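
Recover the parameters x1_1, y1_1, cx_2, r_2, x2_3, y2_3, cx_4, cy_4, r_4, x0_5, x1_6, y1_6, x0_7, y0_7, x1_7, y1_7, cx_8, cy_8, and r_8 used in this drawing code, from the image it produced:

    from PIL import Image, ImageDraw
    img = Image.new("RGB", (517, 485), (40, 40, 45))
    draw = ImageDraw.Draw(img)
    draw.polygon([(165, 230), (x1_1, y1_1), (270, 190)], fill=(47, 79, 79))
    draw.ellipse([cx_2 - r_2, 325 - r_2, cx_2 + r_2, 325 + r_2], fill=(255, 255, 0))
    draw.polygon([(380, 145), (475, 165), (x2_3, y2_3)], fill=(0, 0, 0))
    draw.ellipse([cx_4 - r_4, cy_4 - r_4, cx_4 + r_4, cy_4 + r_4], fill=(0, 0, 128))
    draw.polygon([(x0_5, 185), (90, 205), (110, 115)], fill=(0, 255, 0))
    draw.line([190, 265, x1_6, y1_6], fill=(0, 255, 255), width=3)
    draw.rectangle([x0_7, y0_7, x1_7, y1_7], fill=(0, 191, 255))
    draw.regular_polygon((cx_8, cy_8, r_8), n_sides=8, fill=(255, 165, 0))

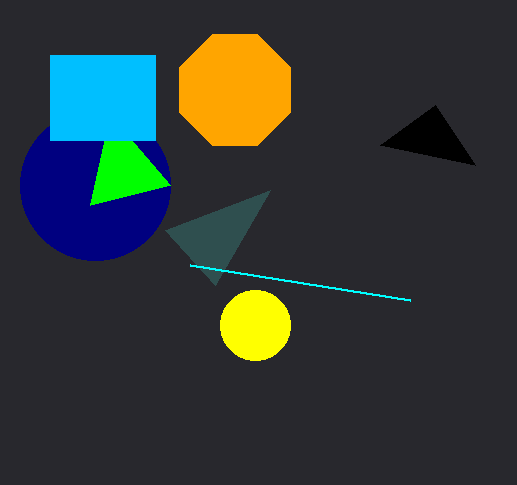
x1_1 = 215, y1_1 = 285, cx_2 = 255, r_2 = 35, x2_3 = 435, y2_3 = 105, cx_4 = 95, cy_4 = 185, r_4 = 75, x0_5 = 170, x1_6 = 410, y1_6 = 300, x0_7 = 50, y0_7 = 55, x1_7 = 155, y1_7 = 140, cx_8 = 235, cy_8 = 90, r_8 = 60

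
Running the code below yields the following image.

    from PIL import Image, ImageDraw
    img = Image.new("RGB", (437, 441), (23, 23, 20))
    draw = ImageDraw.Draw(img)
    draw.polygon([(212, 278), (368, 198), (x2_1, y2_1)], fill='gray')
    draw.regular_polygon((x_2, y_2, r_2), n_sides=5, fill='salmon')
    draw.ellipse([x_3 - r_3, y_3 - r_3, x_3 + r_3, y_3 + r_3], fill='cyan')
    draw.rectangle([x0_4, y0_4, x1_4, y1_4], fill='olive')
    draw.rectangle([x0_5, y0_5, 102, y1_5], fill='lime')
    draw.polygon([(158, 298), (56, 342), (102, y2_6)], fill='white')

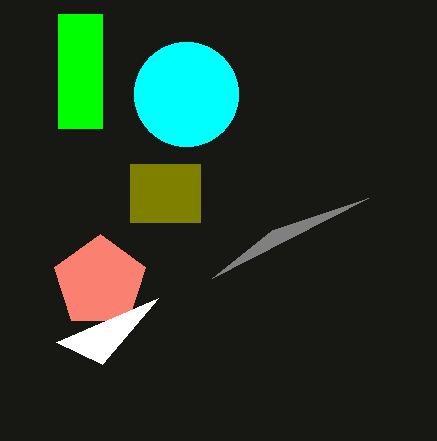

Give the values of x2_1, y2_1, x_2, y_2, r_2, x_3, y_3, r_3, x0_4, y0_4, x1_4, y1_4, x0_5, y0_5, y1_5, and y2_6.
x2_1 = 272; y2_1 = 230; x_2 = 100; y_2 = 282; r_2 = 48; x_3 = 186; y_3 = 94; r_3 = 52; x0_4 = 130; y0_4 = 164; x1_4 = 200; y1_4 = 222; x0_5 = 58; y0_5 = 14; y1_5 = 128; y2_6 = 364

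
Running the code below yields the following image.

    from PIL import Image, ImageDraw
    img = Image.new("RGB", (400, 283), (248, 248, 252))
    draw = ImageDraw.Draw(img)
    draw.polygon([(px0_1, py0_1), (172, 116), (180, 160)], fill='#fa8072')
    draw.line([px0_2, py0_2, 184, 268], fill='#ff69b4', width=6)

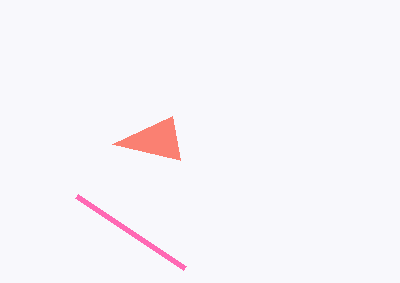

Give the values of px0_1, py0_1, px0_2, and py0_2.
px0_1 = 112; py0_1 = 144; px0_2 = 76; py0_2 = 196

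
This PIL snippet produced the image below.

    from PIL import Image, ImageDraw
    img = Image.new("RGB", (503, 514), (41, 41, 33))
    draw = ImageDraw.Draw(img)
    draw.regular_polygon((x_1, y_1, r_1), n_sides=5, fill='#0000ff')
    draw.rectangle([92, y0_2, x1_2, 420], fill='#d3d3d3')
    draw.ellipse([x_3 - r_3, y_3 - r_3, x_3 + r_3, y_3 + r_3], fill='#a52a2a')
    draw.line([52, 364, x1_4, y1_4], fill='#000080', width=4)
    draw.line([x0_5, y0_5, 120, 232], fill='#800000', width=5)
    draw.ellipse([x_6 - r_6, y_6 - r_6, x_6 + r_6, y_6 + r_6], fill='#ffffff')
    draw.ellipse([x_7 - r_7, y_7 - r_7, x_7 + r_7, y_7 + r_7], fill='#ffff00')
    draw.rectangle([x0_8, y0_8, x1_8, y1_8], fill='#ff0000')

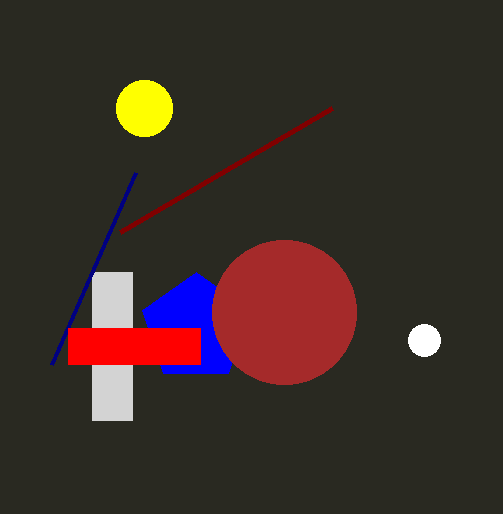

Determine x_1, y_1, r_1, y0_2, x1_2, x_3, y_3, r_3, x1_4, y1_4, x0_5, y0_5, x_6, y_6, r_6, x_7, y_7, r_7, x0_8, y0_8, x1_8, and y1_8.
x_1 = 196, y_1 = 328, r_1 = 56, y0_2 = 272, x1_2 = 132, x_3 = 284, y_3 = 312, r_3 = 72, x1_4 = 136, y1_4 = 172, x0_5 = 332, y0_5 = 108, x_6 = 424, y_6 = 340, r_6 = 16, x_7 = 144, y_7 = 108, r_7 = 28, x0_8 = 68, y0_8 = 328, x1_8 = 200, y1_8 = 364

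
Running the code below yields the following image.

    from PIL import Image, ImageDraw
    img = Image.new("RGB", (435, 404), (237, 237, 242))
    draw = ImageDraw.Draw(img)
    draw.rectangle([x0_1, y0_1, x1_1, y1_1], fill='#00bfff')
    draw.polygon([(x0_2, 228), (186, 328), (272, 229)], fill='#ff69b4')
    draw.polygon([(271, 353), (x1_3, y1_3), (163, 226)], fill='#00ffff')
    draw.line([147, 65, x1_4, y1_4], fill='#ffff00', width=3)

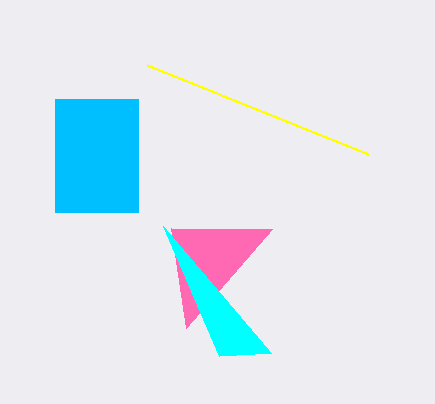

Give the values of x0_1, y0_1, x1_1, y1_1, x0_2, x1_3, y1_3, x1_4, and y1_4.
x0_1 = 55
y0_1 = 99
x1_1 = 138
y1_1 = 212
x0_2 = 171
x1_3 = 219
y1_3 = 356
x1_4 = 368
y1_4 = 154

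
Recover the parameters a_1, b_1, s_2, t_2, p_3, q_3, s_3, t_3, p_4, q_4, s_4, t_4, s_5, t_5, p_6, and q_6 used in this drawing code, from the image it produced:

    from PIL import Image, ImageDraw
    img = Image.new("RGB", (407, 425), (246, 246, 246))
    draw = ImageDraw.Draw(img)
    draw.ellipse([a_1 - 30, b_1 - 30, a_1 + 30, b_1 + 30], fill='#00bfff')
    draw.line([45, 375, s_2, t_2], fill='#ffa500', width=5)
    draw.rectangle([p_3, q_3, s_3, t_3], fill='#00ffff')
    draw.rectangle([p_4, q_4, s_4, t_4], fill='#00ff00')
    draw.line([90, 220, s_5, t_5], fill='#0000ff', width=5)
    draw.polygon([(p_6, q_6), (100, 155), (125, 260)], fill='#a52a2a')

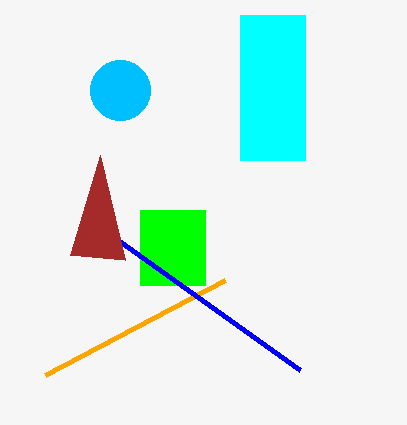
a_1 = 120, b_1 = 90, s_2 = 225, t_2 = 280, p_3 = 240, q_3 = 15, s_3 = 305, t_3 = 160, p_4 = 140, q_4 = 210, s_4 = 205, t_4 = 285, s_5 = 300, t_5 = 370, p_6 = 70, q_6 = 255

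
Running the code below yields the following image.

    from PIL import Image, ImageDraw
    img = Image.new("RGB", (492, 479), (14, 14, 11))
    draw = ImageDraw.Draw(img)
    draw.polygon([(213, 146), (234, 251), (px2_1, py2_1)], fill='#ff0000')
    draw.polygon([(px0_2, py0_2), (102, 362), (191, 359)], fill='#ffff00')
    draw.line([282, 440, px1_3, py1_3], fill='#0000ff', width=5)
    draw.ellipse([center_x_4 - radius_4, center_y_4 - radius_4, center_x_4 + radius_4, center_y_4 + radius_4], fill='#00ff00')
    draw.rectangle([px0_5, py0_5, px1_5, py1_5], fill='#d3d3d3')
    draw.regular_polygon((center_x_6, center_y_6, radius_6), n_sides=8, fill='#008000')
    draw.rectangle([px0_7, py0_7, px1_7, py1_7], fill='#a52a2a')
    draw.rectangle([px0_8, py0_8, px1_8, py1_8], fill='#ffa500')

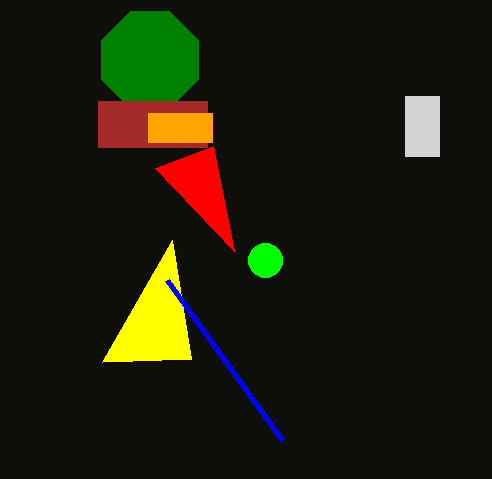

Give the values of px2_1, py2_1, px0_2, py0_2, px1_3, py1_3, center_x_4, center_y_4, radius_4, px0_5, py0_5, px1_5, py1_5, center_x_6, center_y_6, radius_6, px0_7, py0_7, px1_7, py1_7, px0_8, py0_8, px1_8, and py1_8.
px2_1 = 155
py2_1 = 168
px0_2 = 172
py0_2 = 240
px1_3 = 167
py1_3 = 280
center_x_4 = 265
center_y_4 = 260
radius_4 = 17
px0_5 = 405
py0_5 = 96
px1_5 = 439
py1_5 = 156
center_x_6 = 150
center_y_6 = 60
radius_6 = 52
px0_7 = 98
py0_7 = 101
px1_7 = 207
py1_7 = 147
px0_8 = 148
py0_8 = 113
px1_8 = 212
py1_8 = 142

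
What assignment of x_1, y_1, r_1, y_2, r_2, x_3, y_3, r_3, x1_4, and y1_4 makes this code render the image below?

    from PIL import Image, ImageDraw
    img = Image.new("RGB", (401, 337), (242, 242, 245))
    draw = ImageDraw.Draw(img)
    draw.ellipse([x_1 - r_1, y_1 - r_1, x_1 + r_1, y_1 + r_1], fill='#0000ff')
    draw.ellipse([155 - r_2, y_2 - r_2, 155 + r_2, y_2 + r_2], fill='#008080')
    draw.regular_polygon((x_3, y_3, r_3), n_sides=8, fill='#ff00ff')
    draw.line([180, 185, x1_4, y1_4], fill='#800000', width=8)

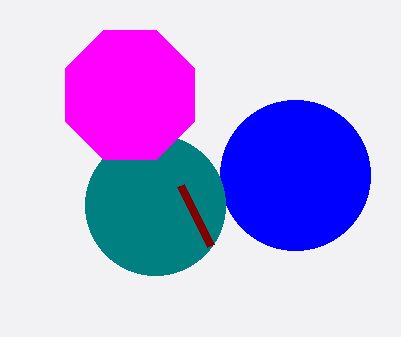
x_1 = 295, y_1 = 175, r_1 = 75, y_2 = 205, r_2 = 70, x_3 = 130, y_3 = 95, r_3 = 70, x1_4 = 210, y1_4 = 245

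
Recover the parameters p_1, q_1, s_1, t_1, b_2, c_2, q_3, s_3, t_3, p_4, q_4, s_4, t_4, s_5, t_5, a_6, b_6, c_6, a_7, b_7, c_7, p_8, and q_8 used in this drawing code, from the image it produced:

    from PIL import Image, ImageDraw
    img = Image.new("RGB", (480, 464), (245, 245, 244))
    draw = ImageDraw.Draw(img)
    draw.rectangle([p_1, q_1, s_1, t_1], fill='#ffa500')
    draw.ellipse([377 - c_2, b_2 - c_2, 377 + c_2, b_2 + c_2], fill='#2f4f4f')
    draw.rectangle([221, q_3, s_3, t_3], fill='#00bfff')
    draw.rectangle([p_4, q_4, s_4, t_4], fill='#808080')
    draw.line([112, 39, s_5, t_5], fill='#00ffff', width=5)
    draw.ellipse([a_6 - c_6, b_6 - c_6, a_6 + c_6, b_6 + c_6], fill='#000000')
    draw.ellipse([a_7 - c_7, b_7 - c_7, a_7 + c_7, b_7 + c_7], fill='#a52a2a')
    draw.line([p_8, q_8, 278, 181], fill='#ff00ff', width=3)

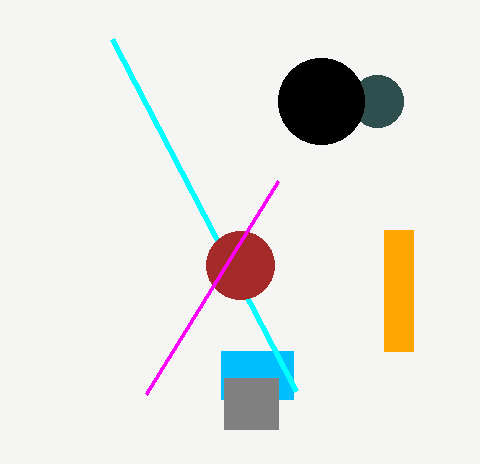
p_1 = 384
q_1 = 230
s_1 = 413
t_1 = 351
b_2 = 101
c_2 = 26
q_3 = 351
s_3 = 293
t_3 = 399
p_4 = 224
q_4 = 378
s_4 = 278
t_4 = 429
s_5 = 296
t_5 = 391
a_6 = 321
b_6 = 101
c_6 = 43
a_7 = 240
b_7 = 265
c_7 = 34
p_8 = 146
q_8 = 394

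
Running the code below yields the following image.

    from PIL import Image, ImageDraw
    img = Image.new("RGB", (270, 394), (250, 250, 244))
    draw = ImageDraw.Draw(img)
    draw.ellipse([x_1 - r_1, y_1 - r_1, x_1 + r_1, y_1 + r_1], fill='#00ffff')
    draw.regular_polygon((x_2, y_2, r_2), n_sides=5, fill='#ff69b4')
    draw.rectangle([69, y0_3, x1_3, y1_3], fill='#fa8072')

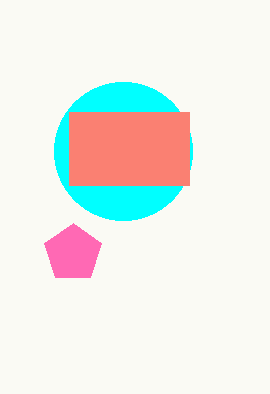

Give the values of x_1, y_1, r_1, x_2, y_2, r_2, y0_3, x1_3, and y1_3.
x_1 = 123; y_1 = 151; r_1 = 69; x_2 = 73; y_2 = 253; r_2 = 30; y0_3 = 112; x1_3 = 189; y1_3 = 185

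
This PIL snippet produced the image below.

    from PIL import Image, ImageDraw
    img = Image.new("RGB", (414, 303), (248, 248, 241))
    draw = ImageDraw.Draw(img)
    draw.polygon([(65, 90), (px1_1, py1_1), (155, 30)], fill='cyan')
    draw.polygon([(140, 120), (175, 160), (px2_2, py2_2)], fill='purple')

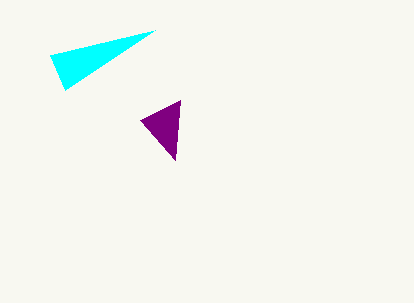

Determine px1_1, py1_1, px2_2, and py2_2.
px1_1 = 50; py1_1 = 55; px2_2 = 180; py2_2 = 100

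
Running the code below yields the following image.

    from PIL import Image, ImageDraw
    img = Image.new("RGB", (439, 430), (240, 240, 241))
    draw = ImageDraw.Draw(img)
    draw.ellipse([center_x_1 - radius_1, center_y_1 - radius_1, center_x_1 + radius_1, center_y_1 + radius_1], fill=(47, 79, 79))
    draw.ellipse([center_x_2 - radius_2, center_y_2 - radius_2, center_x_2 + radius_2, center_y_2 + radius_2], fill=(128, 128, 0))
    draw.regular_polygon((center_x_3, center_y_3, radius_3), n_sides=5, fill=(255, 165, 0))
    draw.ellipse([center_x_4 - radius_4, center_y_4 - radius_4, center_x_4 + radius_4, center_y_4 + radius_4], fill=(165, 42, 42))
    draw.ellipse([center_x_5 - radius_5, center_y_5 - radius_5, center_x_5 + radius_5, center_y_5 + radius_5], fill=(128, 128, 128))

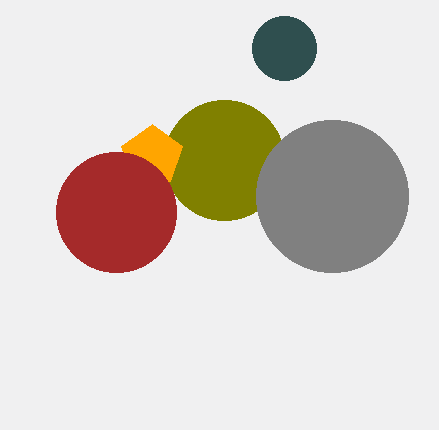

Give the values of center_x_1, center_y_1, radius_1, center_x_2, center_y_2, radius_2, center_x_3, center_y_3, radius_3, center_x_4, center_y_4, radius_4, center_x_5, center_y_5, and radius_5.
center_x_1 = 284
center_y_1 = 48
radius_1 = 32
center_x_2 = 224
center_y_2 = 160
radius_2 = 60
center_x_3 = 152
center_y_3 = 156
radius_3 = 32
center_x_4 = 116
center_y_4 = 212
radius_4 = 60
center_x_5 = 332
center_y_5 = 196
radius_5 = 76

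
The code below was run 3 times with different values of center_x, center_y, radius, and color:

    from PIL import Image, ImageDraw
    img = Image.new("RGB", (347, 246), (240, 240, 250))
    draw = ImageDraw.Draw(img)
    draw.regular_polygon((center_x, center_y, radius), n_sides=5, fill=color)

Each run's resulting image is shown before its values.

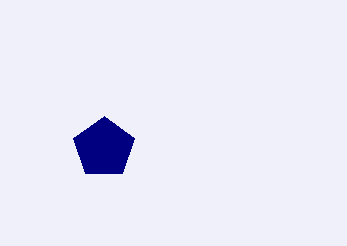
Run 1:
center_x = 104, center_y = 148, radius = 32, color = 'navy'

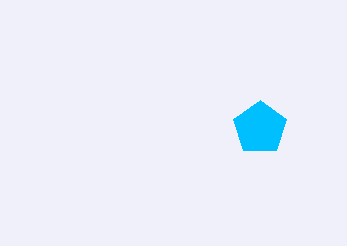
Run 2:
center_x = 260
center_y = 128
radius = 28
color = 'deepskyblue'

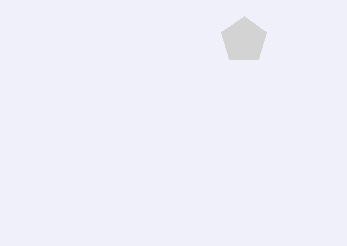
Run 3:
center_x = 244; center_y = 40; radius = 24; color = 'lightgray'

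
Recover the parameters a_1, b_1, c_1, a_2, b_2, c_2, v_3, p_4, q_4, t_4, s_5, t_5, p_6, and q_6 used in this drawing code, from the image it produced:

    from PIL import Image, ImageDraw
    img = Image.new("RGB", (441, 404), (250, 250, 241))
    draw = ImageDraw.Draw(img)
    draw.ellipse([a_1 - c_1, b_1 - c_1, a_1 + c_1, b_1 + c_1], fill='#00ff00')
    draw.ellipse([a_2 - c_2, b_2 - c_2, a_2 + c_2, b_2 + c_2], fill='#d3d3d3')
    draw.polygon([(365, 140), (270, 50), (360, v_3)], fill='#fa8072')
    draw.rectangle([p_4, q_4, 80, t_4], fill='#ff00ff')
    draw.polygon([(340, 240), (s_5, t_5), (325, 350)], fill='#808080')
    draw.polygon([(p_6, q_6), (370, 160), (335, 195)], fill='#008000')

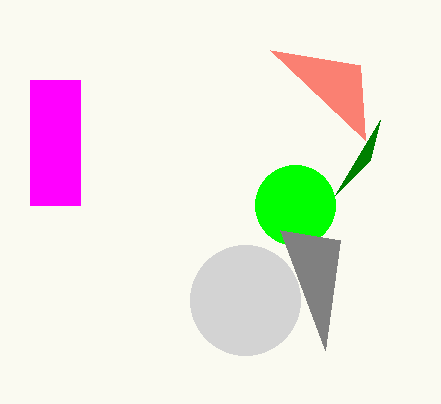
a_1 = 295, b_1 = 205, c_1 = 40, a_2 = 245, b_2 = 300, c_2 = 55, v_3 = 65, p_4 = 30, q_4 = 80, t_4 = 205, s_5 = 280, t_5 = 230, p_6 = 380, q_6 = 120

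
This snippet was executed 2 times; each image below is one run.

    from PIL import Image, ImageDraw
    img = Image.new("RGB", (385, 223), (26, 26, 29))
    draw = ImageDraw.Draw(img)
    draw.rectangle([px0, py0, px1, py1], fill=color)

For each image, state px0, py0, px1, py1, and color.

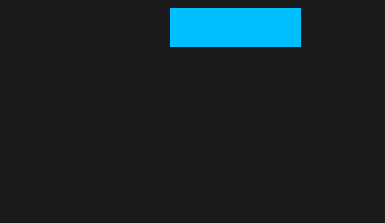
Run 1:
px0 = 170, py0 = 8, px1 = 300, py1 = 46, color = 'deepskyblue'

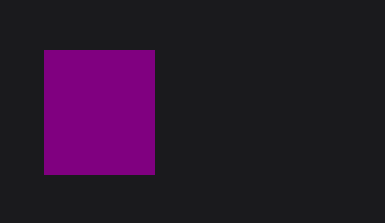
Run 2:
px0 = 44
py0 = 50
px1 = 154
py1 = 174
color = 'purple'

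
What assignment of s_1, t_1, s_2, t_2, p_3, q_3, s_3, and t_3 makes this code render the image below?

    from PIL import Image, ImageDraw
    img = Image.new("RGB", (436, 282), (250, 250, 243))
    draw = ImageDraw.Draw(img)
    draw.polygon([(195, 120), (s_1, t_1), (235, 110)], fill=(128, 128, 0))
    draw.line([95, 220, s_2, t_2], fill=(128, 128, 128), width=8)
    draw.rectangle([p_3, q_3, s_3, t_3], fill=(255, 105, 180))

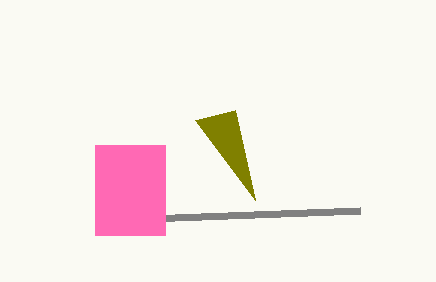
s_1 = 255
t_1 = 200
s_2 = 360
t_2 = 210
p_3 = 95
q_3 = 145
s_3 = 165
t_3 = 235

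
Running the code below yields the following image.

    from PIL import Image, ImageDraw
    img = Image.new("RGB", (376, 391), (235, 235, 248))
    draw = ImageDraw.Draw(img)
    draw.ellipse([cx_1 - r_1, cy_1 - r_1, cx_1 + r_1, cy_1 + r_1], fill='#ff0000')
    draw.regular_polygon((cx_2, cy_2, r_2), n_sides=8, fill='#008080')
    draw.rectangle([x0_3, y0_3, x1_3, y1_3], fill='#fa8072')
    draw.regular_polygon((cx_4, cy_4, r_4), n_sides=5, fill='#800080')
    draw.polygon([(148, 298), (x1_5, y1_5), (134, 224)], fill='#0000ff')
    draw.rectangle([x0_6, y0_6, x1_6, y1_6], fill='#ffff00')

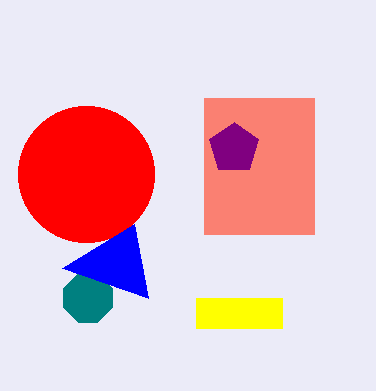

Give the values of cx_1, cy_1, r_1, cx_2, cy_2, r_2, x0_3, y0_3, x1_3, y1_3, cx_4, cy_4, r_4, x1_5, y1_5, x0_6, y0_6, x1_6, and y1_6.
cx_1 = 86, cy_1 = 174, r_1 = 68, cx_2 = 88, cy_2 = 298, r_2 = 26, x0_3 = 204, y0_3 = 98, x1_3 = 314, y1_3 = 234, cx_4 = 234, cy_4 = 148, r_4 = 26, x1_5 = 62, y1_5 = 268, x0_6 = 196, y0_6 = 298, x1_6 = 282, y1_6 = 328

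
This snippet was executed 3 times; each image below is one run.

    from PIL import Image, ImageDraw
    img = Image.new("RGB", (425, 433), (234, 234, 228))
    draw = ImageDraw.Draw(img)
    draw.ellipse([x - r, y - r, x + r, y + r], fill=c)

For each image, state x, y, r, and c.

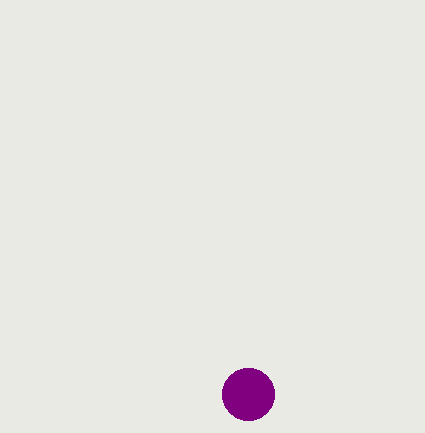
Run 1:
x = 248
y = 394
r = 26
c = 'purple'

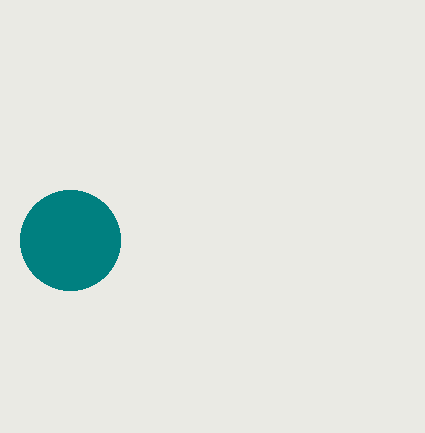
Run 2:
x = 70; y = 240; r = 50; c = 'teal'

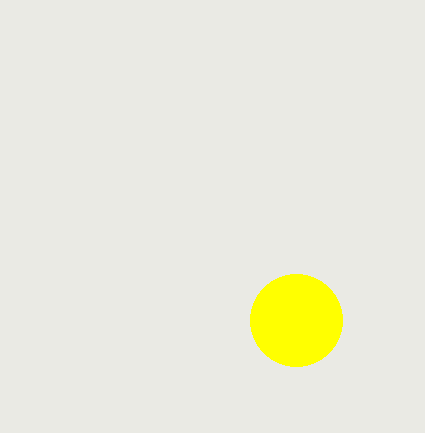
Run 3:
x = 296; y = 320; r = 46; c = 'yellow'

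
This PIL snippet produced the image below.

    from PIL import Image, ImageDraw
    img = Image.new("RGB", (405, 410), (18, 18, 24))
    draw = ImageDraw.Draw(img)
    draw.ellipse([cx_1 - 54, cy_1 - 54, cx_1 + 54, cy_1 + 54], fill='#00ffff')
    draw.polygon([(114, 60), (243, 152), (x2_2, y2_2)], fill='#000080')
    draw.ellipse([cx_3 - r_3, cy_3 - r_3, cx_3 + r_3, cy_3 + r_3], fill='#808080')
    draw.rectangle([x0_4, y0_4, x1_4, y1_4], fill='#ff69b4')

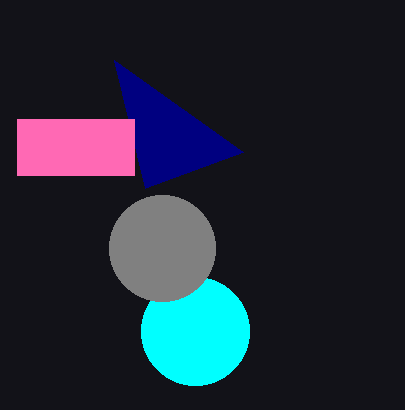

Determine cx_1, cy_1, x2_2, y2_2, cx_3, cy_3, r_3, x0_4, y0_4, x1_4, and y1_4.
cx_1 = 195
cy_1 = 331
x2_2 = 145
y2_2 = 188
cx_3 = 162
cy_3 = 248
r_3 = 53
x0_4 = 17
y0_4 = 119
x1_4 = 134
y1_4 = 175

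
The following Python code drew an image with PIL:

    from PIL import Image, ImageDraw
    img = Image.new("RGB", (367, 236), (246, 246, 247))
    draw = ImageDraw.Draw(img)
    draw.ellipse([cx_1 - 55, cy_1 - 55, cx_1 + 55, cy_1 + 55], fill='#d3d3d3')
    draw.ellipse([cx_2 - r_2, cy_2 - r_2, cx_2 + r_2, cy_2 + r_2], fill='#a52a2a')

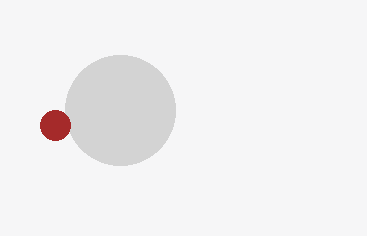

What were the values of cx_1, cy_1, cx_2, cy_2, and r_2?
cx_1 = 120; cy_1 = 110; cx_2 = 55; cy_2 = 125; r_2 = 15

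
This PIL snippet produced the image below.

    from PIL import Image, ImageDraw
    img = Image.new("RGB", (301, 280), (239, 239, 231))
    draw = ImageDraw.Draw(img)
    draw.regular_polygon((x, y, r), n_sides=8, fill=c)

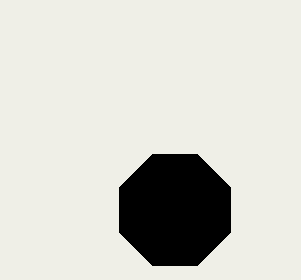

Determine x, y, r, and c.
x = 175, y = 210, r = 60, c = 'black'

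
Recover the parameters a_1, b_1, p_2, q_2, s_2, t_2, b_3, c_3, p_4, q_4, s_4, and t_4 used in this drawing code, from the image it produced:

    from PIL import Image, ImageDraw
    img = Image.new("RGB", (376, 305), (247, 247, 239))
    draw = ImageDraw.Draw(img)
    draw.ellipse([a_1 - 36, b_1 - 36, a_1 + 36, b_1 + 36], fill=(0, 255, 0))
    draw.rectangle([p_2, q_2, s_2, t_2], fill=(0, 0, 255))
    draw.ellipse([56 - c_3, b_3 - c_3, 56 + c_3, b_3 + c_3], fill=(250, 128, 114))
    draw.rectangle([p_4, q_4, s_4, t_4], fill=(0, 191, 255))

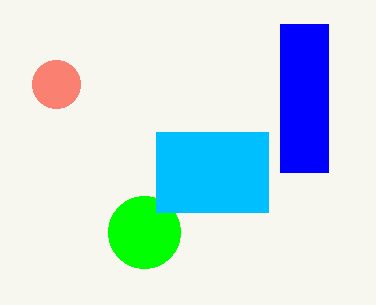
a_1 = 144
b_1 = 232
p_2 = 280
q_2 = 24
s_2 = 328
t_2 = 172
b_3 = 84
c_3 = 24
p_4 = 156
q_4 = 132
s_4 = 268
t_4 = 212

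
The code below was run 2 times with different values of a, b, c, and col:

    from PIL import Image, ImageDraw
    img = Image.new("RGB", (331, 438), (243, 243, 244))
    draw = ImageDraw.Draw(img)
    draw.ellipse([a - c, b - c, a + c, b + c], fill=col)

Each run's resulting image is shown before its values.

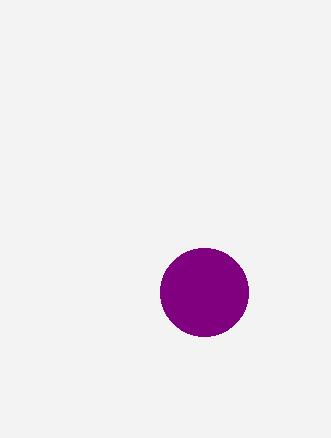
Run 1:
a = 204; b = 292; c = 44; col = 'purple'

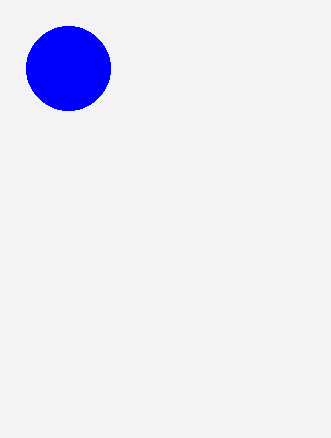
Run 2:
a = 68; b = 68; c = 42; col = 'blue'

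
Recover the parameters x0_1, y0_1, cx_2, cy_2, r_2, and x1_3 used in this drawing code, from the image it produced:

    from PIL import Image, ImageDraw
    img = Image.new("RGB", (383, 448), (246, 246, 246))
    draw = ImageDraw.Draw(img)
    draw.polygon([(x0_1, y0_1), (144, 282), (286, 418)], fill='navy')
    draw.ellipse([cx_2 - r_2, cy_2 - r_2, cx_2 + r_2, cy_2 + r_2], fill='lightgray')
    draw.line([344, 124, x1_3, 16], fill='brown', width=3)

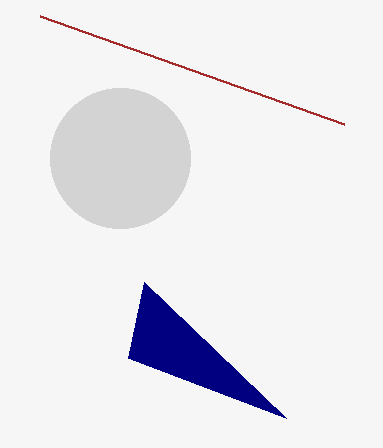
x0_1 = 128, y0_1 = 358, cx_2 = 120, cy_2 = 158, r_2 = 70, x1_3 = 40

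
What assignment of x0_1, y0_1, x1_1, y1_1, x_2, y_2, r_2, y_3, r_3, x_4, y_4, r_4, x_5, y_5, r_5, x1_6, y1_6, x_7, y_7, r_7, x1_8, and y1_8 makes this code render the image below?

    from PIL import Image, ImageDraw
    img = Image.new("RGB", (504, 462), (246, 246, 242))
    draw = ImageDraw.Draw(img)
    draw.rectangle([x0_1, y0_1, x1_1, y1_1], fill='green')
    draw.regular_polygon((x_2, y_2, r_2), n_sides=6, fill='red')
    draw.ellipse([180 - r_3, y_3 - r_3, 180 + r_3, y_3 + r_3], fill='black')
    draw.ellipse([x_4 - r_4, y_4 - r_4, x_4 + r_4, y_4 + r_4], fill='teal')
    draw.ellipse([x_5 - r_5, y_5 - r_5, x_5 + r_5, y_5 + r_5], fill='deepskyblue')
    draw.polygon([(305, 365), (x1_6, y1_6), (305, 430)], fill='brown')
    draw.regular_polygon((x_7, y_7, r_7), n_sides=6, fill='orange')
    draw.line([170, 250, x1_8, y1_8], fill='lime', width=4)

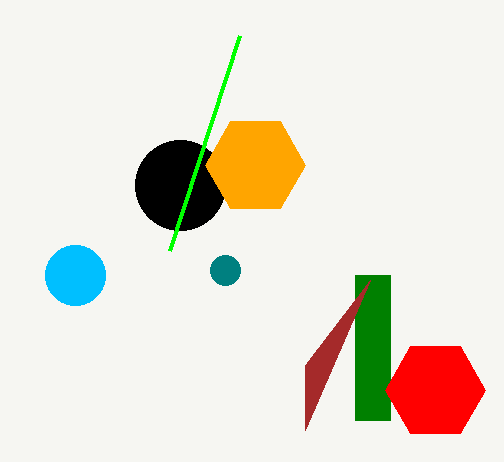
x0_1 = 355; y0_1 = 275; x1_1 = 390; y1_1 = 420; x_2 = 435; y_2 = 390; r_2 = 50; y_3 = 185; r_3 = 45; x_4 = 225; y_4 = 270; r_4 = 15; x_5 = 75; y_5 = 275; r_5 = 30; x1_6 = 370; y1_6 = 280; x_7 = 255; y_7 = 165; r_7 = 50; x1_8 = 240; y1_8 = 35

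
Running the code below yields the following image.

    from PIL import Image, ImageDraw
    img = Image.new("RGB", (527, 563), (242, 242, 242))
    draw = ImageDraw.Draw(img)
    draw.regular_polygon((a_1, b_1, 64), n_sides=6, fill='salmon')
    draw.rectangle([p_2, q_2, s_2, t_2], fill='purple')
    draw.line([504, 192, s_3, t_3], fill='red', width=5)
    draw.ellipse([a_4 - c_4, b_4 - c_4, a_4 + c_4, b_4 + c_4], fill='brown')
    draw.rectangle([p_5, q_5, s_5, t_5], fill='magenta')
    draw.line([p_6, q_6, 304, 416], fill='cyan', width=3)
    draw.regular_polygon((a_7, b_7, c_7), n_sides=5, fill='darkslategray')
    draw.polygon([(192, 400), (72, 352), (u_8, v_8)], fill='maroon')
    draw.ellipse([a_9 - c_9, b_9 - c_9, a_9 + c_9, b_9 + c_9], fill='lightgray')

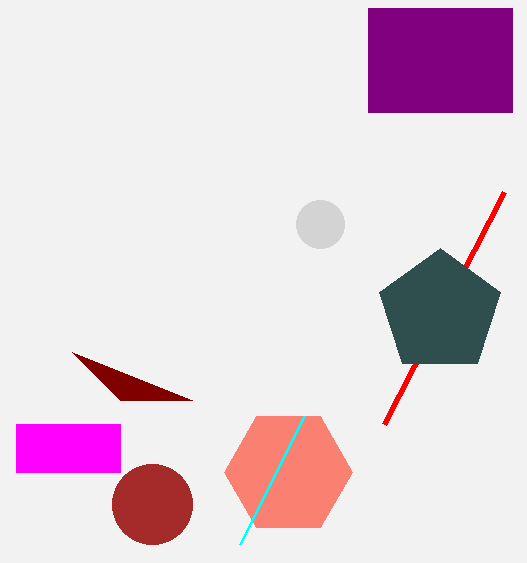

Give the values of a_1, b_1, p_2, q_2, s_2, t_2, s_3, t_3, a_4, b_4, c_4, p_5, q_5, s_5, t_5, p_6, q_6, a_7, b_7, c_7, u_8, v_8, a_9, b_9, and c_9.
a_1 = 288, b_1 = 472, p_2 = 368, q_2 = 8, s_2 = 512, t_2 = 112, s_3 = 384, t_3 = 424, a_4 = 152, b_4 = 504, c_4 = 40, p_5 = 16, q_5 = 424, s_5 = 120, t_5 = 472, p_6 = 240, q_6 = 544, a_7 = 440, b_7 = 312, c_7 = 64, u_8 = 120, v_8 = 400, a_9 = 320, b_9 = 224, c_9 = 24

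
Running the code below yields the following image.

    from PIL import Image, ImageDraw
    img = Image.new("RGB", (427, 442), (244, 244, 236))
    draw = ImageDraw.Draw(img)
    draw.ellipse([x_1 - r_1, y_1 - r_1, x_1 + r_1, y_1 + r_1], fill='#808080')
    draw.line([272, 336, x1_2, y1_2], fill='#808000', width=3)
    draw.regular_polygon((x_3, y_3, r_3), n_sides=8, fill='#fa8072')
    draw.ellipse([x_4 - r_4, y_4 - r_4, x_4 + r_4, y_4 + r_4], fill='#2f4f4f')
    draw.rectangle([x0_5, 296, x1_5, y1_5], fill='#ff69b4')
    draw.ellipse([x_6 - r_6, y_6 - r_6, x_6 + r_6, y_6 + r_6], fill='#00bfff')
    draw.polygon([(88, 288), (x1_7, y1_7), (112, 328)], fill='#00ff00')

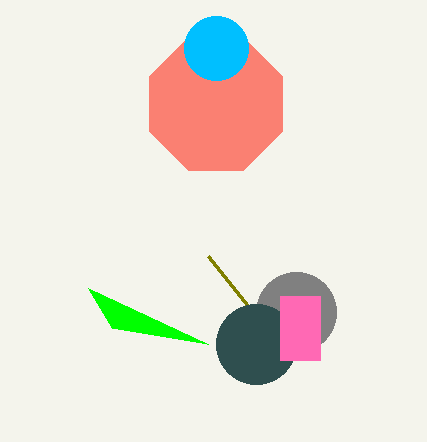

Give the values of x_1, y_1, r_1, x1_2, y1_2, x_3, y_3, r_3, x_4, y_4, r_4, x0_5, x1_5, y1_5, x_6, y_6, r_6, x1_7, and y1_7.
x_1 = 296
y_1 = 312
r_1 = 40
x1_2 = 208
y1_2 = 256
x_3 = 216
y_3 = 104
r_3 = 72
x_4 = 256
y_4 = 344
r_4 = 40
x0_5 = 280
x1_5 = 320
y1_5 = 360
x_6 = 216
y_6 = 48
r_6 = 32
x1_7 = 208
y1_7 = 344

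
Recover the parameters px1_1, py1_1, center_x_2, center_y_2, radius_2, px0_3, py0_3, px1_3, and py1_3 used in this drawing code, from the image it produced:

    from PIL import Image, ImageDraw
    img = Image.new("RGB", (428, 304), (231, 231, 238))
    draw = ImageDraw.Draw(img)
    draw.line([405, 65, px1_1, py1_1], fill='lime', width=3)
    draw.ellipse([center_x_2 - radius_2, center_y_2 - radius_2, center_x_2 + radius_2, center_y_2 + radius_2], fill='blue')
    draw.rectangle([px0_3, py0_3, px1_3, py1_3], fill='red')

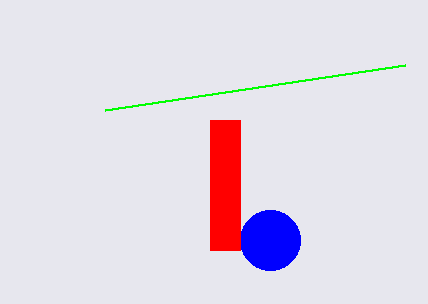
px1_1 = 105
py1_1 = 110
center_x_2 = 270
center_y_2 = 240
radius_2 = 30
px0_3 = 210
py0_3 = 120
px1_3 = 240
py1_3 = 250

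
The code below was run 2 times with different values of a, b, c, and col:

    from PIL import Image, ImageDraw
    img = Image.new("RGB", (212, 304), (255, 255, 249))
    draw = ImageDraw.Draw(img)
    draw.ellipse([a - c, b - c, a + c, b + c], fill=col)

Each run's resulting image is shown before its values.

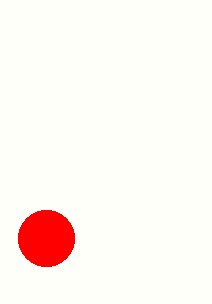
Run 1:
a = 46; b = 238; c = 28; col = 'red'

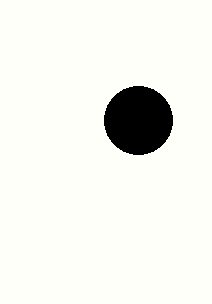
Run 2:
a = 138; b = 120; c = 34; col = 'black'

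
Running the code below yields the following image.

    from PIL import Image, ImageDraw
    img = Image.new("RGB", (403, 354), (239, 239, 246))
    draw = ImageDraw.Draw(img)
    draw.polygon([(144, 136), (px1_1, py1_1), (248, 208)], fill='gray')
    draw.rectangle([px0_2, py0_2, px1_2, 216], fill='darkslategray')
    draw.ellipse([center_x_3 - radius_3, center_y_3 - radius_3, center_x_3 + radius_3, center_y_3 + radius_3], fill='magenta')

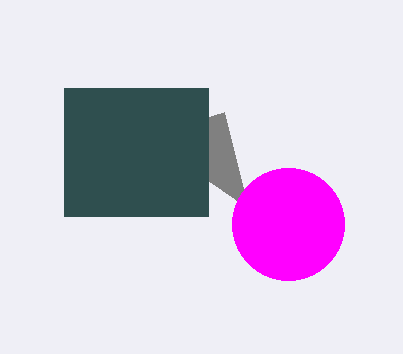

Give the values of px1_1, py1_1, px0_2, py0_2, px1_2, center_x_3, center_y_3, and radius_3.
px1_1 = 224, py1_1 = 112, px0_2 = 64, py0_2 = 88, px1_2 = 208, center_x_3 = 288, center_y_3 = 224, radius_3 = 56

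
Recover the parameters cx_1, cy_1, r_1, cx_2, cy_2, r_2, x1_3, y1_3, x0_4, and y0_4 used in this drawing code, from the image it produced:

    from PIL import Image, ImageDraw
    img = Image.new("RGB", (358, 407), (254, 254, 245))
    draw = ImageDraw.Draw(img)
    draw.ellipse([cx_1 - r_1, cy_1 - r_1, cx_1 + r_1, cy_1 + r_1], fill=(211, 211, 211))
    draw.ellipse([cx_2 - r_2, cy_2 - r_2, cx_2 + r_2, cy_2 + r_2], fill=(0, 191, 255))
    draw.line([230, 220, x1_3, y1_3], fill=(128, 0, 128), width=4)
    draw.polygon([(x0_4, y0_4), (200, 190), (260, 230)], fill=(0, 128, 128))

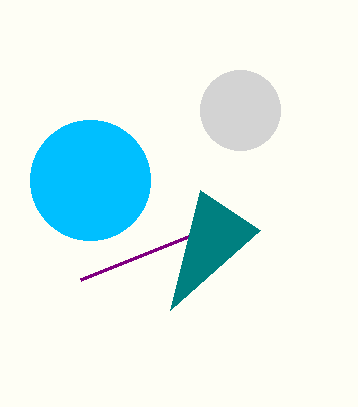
cx_1 = 240; cy_1 = 110; r_1 = 40; cx_2 = 90; cy_2 = 180; r_2 = 60; x1_3 = 80; y1_3 = 280; x0_4 = 170; y0_4 = 310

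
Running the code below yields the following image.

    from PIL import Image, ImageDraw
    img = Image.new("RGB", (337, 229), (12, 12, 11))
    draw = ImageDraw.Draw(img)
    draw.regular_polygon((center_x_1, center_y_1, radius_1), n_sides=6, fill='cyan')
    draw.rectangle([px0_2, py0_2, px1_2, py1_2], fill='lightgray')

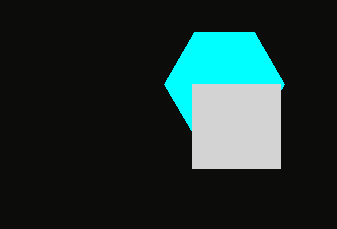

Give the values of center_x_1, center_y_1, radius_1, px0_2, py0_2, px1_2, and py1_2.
center_x_1 = 224
center_y_1 = 84
radius_1 = 60
px0_2 = 192
py0_2 = 84
px1_2 = 280
py1_2 = 168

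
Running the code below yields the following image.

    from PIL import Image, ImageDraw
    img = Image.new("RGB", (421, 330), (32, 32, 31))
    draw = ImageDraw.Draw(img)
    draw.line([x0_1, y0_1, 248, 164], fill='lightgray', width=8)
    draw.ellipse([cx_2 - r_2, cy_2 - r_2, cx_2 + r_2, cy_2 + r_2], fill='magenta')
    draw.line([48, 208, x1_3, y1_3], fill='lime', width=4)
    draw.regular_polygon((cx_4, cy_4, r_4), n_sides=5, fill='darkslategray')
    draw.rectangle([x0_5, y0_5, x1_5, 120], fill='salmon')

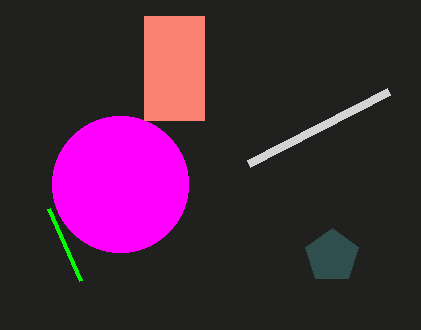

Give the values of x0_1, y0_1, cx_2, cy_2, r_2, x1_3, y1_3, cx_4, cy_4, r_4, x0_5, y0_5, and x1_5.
x0_1 = 388, y0_1 = 92, cx_2 = 120, cy_2 = 184, r_2 = 68, x1_3 = 80, y1_3 = 280, cx_4 = 332, cy_4 = 256, r_4 = 28, x0_5 = 144, y0_5 = 16, x1_5 = 204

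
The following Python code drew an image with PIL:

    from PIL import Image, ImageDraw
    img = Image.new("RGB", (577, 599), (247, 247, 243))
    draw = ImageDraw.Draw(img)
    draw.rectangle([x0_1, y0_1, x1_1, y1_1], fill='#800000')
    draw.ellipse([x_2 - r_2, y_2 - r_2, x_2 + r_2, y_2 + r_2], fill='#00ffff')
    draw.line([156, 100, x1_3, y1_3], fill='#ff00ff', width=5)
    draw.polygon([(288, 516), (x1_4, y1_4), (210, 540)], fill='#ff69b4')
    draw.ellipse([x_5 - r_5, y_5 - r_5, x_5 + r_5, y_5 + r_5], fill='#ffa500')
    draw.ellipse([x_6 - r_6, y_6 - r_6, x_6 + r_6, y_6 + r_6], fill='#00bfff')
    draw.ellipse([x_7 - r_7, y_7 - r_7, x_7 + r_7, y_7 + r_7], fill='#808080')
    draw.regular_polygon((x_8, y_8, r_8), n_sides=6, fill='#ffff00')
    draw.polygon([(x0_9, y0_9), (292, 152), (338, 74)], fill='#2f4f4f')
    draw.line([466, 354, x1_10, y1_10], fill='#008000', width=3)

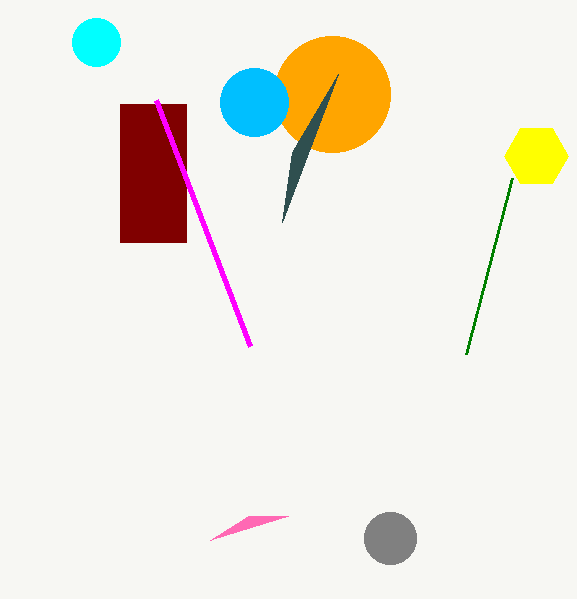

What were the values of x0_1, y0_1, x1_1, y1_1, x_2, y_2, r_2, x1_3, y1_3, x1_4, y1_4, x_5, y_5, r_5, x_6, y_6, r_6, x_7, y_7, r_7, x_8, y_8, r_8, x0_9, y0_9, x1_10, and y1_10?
x0_1 = 120, y0_1 = 104, x1_1 = 186, y1_1 = 242, x_2 = 96, y_2 = 42, r_2 = 24, x1_3 = 250, y1_3 = 346, x1_4 = 248, y1_4 = 516, x_5 = 332, y_5 = 94, r_5 = 58, x_6 = 254, y_6 = 102, r_6 = 34, x_7 = 390, y_7 = 538, r_7 = 26, x_8 = 536, y_8 = 156, r_8 = 32, x0_9 = 282, y0_9 = 222, x1_10 = 512, y1_10 = 178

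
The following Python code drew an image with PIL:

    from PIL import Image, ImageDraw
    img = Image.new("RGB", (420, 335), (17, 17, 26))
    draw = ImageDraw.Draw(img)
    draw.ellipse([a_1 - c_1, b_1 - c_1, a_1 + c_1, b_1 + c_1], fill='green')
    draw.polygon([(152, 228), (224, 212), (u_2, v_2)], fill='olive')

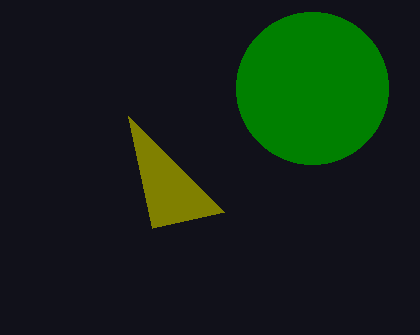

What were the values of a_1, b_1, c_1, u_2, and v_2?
a_1 = 312, b_1 = 88, c_1 = 76, u_2 = 128, v_2 = 116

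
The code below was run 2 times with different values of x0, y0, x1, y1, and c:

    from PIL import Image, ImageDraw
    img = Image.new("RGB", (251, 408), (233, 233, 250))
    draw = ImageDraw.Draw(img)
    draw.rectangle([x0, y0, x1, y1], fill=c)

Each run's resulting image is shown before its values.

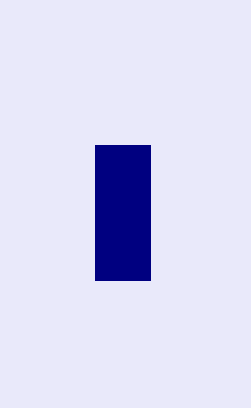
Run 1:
x0 = 95; y0 = 145; x1 = 150; y1 = 280; c = 'navy'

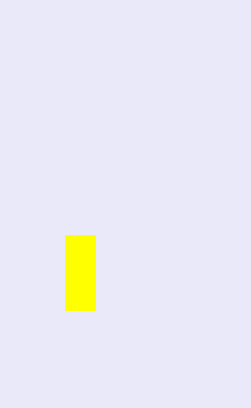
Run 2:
x0 = 65
y0 = 235
x1 = 95
y1 = 310
c = 'yellow'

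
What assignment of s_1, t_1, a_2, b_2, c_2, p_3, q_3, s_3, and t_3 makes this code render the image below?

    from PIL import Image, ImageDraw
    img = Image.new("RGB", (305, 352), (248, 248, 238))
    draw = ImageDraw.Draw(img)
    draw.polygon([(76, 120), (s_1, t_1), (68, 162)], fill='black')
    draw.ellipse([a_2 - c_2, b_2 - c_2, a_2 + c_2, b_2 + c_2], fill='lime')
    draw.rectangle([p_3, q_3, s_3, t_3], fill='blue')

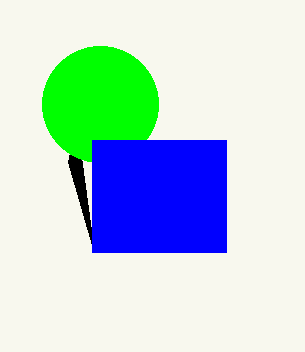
s_1 = 94, t_1 = 252, a_2 = 100, b_2 = 104, c_2 = 58, p_3 = 92, q_3 = 140, s_3 = 226, t_3 = 252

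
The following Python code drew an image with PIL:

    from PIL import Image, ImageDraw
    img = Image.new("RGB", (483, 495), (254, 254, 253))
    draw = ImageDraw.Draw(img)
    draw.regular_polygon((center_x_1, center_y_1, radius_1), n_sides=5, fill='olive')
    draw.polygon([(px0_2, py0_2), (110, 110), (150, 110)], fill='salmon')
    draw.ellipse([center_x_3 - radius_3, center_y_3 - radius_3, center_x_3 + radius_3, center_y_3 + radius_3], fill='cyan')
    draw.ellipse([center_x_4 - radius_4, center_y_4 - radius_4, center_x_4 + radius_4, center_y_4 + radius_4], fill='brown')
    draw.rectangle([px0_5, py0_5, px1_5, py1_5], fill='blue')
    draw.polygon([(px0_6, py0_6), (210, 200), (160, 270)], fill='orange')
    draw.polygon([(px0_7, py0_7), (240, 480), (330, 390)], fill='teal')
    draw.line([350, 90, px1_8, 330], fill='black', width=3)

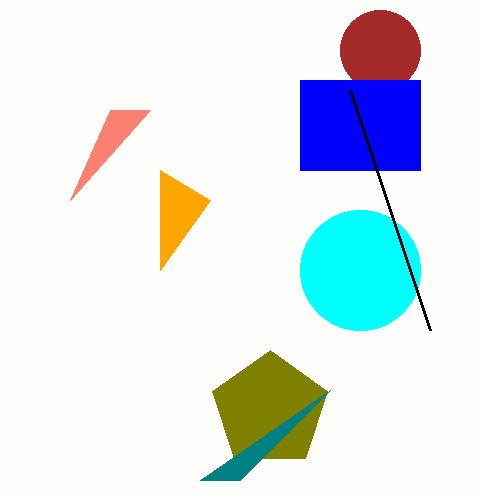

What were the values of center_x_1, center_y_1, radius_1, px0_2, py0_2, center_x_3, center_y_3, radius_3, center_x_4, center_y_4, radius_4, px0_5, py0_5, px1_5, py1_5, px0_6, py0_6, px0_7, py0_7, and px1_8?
center_x_1 = 270; center_y_1 = 410; radius_1 = 60; px0_2 = 70; py0_2 = 200; center_x_3 = 360; center_y_3 = 270; radius_3 = 60; center_x_4 = 380; center_y_4 = 50; radius_4 = 40; px0_5 = 300; py0_5 = 80; px1_5 = 420; py1_5 = 170; px0_6 = 160; py0_6 = 170; px0_7 = 200; py0_7 = 480; px1_8 = 430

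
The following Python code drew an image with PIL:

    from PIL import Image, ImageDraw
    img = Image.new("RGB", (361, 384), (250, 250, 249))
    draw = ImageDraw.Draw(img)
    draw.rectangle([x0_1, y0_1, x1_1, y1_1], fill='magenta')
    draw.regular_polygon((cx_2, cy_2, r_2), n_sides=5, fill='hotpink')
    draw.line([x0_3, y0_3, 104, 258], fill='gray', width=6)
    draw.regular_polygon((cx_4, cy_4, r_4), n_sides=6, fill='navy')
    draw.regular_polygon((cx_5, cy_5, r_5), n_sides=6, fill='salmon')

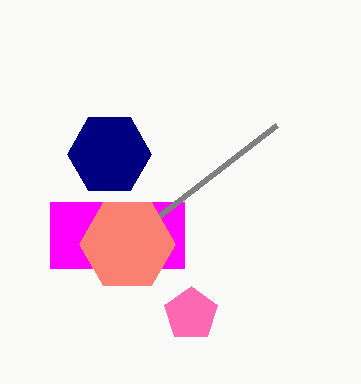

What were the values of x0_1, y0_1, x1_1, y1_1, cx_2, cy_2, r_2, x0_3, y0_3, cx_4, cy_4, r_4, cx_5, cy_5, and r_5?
x0_1 = 50
y0_1 = 202
x1_1 = 184
y1_1 = 268
cx_2 = 191
cy_2 = 314
r_2 = 28
x0_3 = 276
y0_3 = 125
cx_4 = 109
cy_4 = 154
r_4 = 42
cx_5 = 127
cy_5 = 244
r_5 = 48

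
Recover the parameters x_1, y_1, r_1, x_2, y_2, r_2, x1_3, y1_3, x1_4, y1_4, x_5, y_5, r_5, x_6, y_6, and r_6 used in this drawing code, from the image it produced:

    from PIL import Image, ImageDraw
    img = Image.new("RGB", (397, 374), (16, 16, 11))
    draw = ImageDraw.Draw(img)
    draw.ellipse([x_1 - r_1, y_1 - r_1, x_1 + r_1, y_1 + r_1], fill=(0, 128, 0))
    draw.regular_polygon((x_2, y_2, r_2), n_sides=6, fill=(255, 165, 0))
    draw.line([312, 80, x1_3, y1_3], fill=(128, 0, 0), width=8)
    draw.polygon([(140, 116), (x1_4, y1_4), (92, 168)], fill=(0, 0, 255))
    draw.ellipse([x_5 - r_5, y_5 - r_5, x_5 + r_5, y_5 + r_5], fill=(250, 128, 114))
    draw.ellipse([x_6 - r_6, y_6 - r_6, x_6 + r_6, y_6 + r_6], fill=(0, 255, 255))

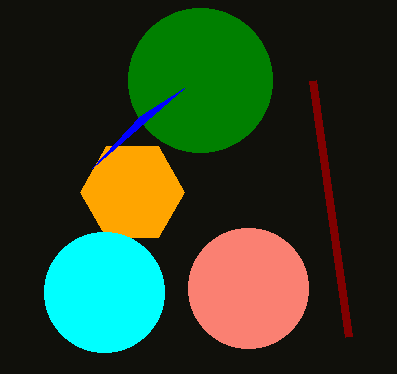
x_1 = 200, y_1 = 80, r_1 = 72, x_2 = 132, y_2 = 192, r_2 = 52, x1_3 = 348, y1_3 = 336, x1_4 = 184, y1_4 = 88, x_5 = 248, y_5 = 288, r_5 = 60, x_6 = 104, y_6 = 292, r_6 = 60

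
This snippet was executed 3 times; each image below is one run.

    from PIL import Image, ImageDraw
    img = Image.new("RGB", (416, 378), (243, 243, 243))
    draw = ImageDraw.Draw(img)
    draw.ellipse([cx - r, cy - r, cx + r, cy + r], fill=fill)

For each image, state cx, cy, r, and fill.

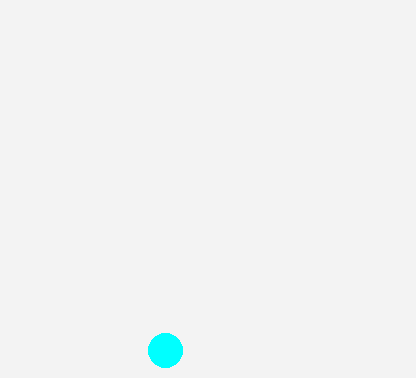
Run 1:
cx = 165; cy = 350; r = 17; fill = 'cyan'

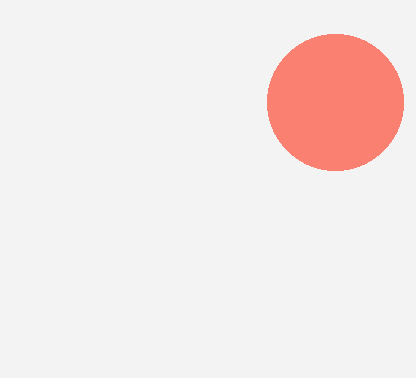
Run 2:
cx = 335
cy = 102
r = 68
fill = 'salmon'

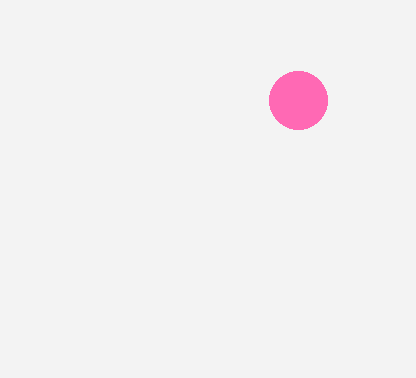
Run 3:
cx = 298; cy = 100; r = 29; fill = 'hotpink'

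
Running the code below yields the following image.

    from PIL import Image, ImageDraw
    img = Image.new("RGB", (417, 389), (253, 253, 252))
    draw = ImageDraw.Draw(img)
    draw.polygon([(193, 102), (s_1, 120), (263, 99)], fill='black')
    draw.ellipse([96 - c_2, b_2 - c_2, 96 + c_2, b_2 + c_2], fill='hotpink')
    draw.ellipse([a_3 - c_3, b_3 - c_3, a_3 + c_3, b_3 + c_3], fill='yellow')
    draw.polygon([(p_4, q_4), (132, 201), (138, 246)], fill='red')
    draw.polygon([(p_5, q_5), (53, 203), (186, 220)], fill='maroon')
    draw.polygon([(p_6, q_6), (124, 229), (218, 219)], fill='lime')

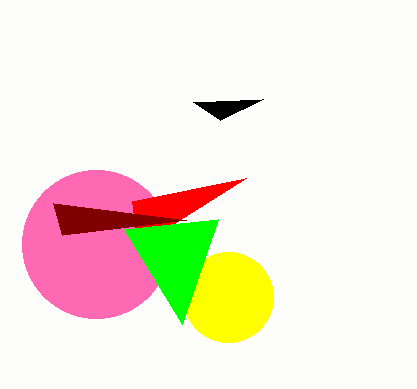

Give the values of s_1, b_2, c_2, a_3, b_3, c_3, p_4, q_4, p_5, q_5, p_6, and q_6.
s_1 = 220; b_2 = 244; c_2 = 74; a_3 = 228; b_3 = 297; c_3 = 45; p_4 = 246; q_4 = 178; p_5 = 62; q_5 = 235; p_6 = 182; q_6 = 324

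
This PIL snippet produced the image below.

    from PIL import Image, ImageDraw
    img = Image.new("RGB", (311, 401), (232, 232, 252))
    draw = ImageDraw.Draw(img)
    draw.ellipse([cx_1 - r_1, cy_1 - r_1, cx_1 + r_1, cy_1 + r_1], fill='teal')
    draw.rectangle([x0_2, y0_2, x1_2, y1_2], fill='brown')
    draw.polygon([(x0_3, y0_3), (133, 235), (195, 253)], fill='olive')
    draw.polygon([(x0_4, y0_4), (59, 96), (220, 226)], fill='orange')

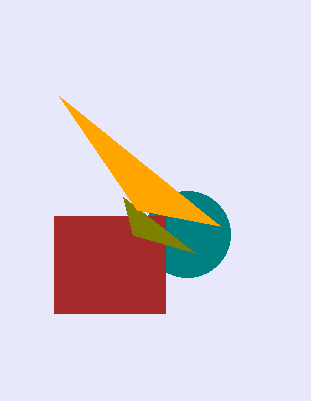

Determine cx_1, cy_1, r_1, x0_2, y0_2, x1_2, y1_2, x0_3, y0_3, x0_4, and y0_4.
cx_1 = 187
cy_1 = 234
r_1 = 43
x0_2 = 54
y0_2 = 216
x1_2 = 165
y1_2 = 313
x0_3 = 123
y0_3 = 197
x0_4 = 137
y0_4 = 210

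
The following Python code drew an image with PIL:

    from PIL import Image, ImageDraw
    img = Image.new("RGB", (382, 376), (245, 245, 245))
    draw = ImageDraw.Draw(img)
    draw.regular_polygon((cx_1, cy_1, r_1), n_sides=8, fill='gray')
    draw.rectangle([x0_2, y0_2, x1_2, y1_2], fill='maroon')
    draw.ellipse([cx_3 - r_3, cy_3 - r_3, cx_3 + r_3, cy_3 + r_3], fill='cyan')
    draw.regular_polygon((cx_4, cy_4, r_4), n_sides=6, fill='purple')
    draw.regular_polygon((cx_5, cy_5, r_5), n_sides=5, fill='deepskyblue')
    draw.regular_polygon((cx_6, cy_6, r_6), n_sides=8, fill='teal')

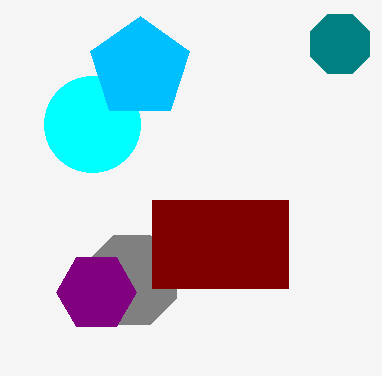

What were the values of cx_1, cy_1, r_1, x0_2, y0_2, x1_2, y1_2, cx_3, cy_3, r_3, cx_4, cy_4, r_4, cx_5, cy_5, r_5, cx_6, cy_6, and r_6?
cx_1 = 132; cy_1 = 280; r_1 = 48; x0_2 = 152; y0_2 = 200; x1_2 = 288; y1_2 = 288; cx_3 = 92; cy_3 = 124; r_3 = 48; cx_4 = 96; cy_4 = 292; r_4 = 40; cx_5 = 140; cy_5 = 68; r_5 = 52; cx_6 = 340; cy_6 = 44; r_6 = 32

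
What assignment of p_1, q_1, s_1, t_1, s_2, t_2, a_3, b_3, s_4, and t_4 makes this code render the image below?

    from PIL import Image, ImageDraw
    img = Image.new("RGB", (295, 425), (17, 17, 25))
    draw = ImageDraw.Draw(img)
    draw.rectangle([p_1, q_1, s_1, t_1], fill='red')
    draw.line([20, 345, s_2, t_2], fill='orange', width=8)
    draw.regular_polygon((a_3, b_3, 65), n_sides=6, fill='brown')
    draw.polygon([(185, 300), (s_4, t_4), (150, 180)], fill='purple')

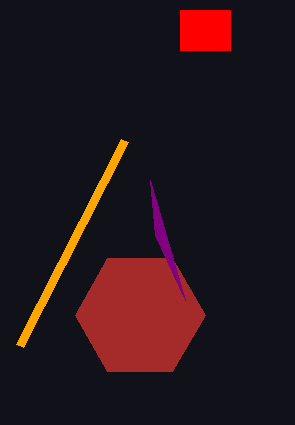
p_1 = 180
q_1 = 10
s_1 = 230
t_1 = 50
s_2 = 125
t_2 = 140
a_3 = 140
b_3 = 315
s_4 = 155
t_4 = 235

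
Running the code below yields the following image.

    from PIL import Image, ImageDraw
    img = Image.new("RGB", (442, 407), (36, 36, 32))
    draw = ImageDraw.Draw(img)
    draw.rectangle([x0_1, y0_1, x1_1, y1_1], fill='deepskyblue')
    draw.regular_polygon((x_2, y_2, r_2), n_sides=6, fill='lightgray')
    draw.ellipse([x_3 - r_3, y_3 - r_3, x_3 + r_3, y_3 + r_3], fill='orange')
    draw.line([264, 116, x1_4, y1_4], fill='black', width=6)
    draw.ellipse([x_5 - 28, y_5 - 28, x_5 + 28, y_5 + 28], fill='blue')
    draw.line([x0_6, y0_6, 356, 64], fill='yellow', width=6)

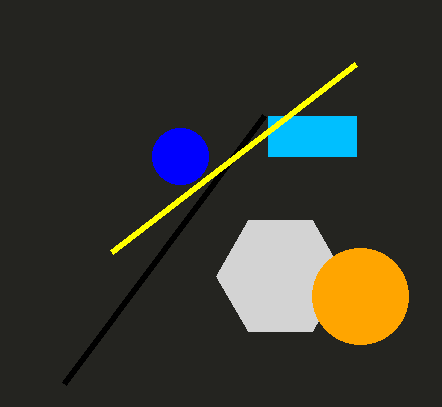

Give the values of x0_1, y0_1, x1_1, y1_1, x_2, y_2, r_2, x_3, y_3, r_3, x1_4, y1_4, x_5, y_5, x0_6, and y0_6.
x0_1 = 268; y0_1 = 116; x1_1 = 356; y1_1 = 156; x_2 = 280; y_2 = 276; r_2 = 64; x_3 = 360; y_3 = 296; r_3 = 48; x1_4 = 64; y1_4 = 384; x_5 = 180; y_5 = 156; x0_6 = 112; y0_6 = 252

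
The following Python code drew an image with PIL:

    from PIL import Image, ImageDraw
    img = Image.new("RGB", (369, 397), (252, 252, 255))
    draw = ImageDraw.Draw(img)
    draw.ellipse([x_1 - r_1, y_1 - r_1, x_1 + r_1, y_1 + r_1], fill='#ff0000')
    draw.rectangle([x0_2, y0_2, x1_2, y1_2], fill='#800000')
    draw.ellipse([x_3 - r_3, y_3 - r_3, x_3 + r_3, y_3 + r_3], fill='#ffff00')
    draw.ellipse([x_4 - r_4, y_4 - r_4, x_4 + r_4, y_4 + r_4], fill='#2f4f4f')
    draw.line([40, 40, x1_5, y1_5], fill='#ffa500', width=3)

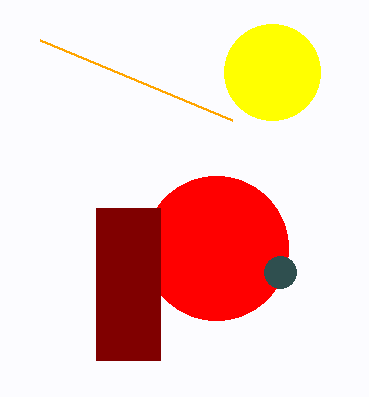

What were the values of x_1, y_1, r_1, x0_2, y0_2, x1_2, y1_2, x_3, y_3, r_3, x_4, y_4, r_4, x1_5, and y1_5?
x_1 = 216; y_1 = 248; r_1 = 72; x0_2 = 96; y0_2 = 208; x1_2 = 160; y1_2 = 360; x_3 = 272; y_3 = 72; r_3 = 48; x_4 = 280; y_4 = 272; r_4 = 16; x1_5 = 232; y1_5 = 120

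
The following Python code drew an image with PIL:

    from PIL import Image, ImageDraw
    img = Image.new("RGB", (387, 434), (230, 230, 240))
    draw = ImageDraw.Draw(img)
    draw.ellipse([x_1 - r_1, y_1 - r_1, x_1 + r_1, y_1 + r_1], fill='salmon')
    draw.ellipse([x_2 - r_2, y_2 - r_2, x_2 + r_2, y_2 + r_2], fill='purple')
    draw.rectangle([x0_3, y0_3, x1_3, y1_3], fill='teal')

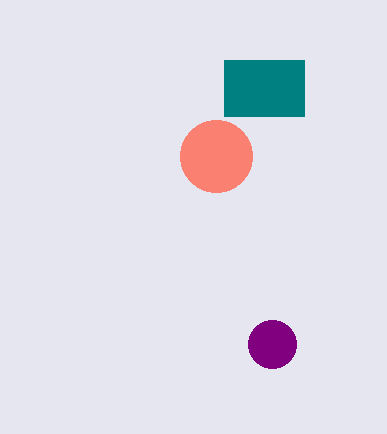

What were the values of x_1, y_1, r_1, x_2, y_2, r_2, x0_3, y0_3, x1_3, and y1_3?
x_1 = 216
y_1 = 156
r_1 = 36
x_2 = 272
y_2 = 344
r_2 = 24
x0_3 = 224
y0_3 = 60
x1_3 = 304
y1_3 = 116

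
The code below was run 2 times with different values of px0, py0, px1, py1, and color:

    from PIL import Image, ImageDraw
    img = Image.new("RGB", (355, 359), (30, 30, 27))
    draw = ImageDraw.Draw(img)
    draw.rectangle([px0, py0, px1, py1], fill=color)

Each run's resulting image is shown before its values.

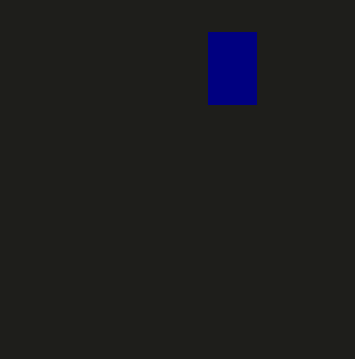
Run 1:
px0 = 208; py0 = 32; px1 = 256; py1 = 104; color = 'navy'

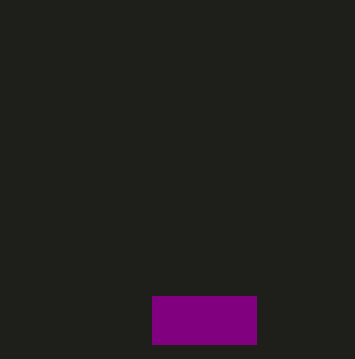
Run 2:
px0 = 152; py0 = 296; px1 = 256; py1 = 344; color = 'purple'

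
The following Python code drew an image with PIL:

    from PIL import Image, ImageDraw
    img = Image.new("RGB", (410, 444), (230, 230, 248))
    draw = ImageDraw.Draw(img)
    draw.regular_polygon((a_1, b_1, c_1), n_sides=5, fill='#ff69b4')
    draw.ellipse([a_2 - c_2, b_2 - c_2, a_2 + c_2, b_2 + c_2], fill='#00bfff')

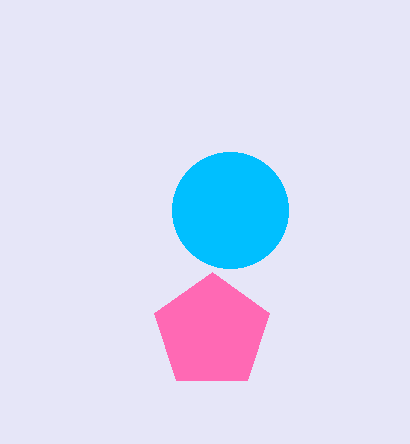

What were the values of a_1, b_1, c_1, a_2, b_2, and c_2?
a_1 = 212, b_1 = 332, c_1 = 60, a_2 = 230, b_2 = 210, c_2 = 58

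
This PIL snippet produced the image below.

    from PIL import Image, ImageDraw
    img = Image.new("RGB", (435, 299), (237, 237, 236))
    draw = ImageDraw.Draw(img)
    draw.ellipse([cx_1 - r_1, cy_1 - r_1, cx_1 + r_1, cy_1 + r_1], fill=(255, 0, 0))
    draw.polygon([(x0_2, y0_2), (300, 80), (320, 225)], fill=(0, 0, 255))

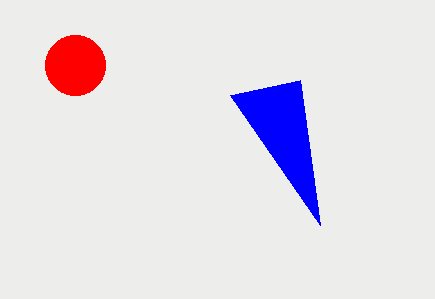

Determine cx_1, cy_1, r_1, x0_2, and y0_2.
cx_1 = 75; cy_1 = 65; r_1 = 30; x0_2 = 230; y0_2 = 95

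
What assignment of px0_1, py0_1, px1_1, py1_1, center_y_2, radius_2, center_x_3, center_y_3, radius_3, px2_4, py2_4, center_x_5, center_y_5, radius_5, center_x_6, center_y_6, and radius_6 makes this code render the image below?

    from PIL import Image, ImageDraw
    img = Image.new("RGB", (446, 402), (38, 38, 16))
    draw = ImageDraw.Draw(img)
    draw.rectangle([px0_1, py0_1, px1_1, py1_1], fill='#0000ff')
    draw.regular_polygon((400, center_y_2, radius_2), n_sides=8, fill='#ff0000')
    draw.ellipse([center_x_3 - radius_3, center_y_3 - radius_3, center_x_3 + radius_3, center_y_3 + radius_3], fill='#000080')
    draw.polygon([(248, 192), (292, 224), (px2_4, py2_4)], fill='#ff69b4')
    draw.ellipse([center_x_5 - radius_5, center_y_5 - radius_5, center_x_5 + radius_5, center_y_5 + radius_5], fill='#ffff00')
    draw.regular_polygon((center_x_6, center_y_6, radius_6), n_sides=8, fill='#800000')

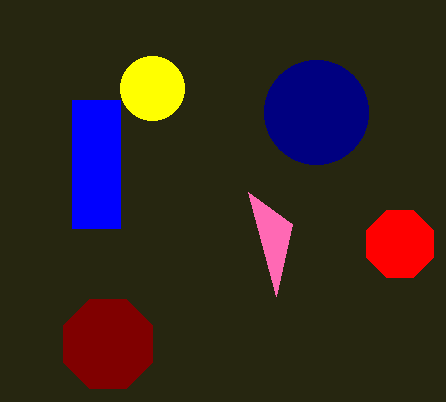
px0_1 = 72
py0_1 = 100
px1_1 = 120
py1_1 = 228
center_y_2 = 244
radius_2 = 36
center_x_3 = 316
center_y_3 = 112
radius_3 = 52
px2_4 = 276
py2_4 = 296
center_x_5 = 152
center_y_5 = 88
radius_5 = 32
center_x_6 = 108
center_y_6 = 344
radius_6 = 48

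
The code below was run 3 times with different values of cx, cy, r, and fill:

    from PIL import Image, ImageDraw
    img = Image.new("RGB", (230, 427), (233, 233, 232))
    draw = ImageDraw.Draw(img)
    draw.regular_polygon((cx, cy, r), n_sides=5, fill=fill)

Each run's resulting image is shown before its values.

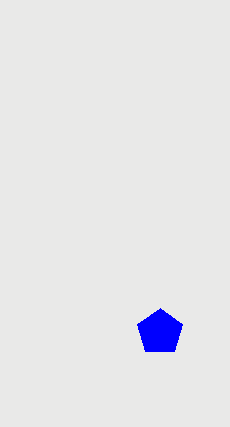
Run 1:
cx = 160, cy = 332, r = 24, fill = 'blue'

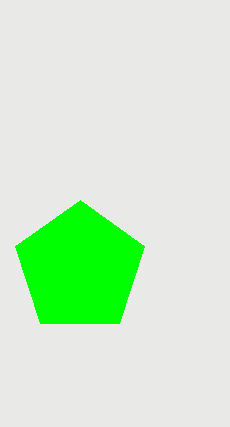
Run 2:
cx = 80, cy = 268, r = 68, fill = 'lime'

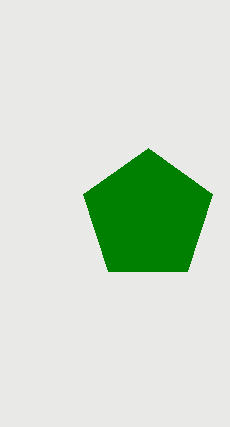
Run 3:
cx = 148; cy = 216; r = 68; fill = 'green'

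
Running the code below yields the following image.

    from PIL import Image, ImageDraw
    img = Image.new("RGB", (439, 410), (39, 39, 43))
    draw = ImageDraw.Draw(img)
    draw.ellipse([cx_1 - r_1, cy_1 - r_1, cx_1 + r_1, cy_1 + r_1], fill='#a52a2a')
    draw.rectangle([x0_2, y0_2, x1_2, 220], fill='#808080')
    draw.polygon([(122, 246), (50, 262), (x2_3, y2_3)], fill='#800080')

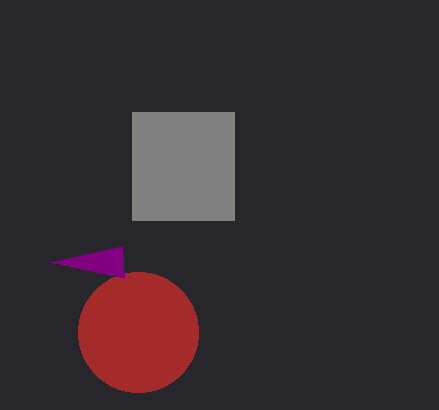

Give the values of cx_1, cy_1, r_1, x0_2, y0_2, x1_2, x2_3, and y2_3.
cx_1 = 138; cy_1 = 332; r_1 = 60; x0_2 = 132; y0_2 = 112; x1_2 = 234; x2_3 = 124; y2_3 = 278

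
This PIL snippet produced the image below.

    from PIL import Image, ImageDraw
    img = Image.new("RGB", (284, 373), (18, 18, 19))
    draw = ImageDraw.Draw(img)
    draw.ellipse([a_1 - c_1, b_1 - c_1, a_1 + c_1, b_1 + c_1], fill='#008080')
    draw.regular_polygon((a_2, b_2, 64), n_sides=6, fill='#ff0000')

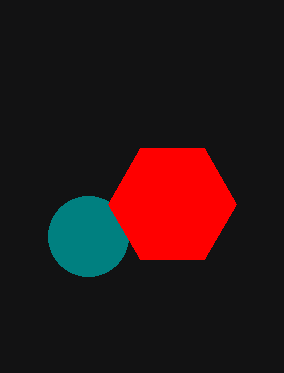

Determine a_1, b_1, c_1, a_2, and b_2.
a_1 = 88; b_1 = 236; c_1 = 40; a_2 = 172; b_2 = 204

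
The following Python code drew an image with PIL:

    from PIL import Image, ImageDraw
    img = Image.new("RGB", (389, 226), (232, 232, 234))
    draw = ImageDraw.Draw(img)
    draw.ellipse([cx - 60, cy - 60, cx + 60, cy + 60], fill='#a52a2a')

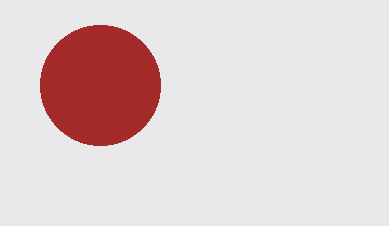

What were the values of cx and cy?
cx = 100
cy = 85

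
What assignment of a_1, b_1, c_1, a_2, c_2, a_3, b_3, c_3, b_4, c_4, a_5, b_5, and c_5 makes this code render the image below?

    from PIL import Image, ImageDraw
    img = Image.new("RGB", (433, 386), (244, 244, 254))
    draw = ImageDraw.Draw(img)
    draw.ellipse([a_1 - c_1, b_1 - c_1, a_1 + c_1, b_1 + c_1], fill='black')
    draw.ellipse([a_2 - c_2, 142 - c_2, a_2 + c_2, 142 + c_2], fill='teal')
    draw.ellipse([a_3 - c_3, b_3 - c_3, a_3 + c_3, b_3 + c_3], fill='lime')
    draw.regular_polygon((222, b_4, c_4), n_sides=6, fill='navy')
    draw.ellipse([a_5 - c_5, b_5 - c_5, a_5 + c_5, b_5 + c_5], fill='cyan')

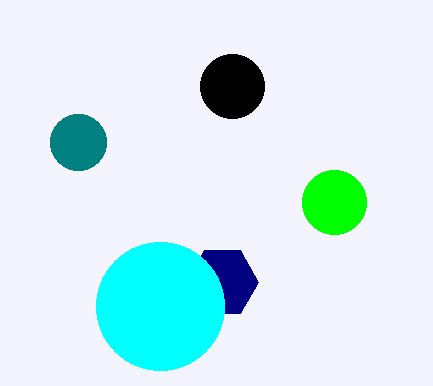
a_1 = 232
b_1 = 86
c_1 = 32
a_2 = 78
c_2 = 28
a_3 = 334
b_3 = 202
c_3 = 32
b_4 = 282
c_4 = 36
a_5 = 160
b_5 = 306
c_5 = 64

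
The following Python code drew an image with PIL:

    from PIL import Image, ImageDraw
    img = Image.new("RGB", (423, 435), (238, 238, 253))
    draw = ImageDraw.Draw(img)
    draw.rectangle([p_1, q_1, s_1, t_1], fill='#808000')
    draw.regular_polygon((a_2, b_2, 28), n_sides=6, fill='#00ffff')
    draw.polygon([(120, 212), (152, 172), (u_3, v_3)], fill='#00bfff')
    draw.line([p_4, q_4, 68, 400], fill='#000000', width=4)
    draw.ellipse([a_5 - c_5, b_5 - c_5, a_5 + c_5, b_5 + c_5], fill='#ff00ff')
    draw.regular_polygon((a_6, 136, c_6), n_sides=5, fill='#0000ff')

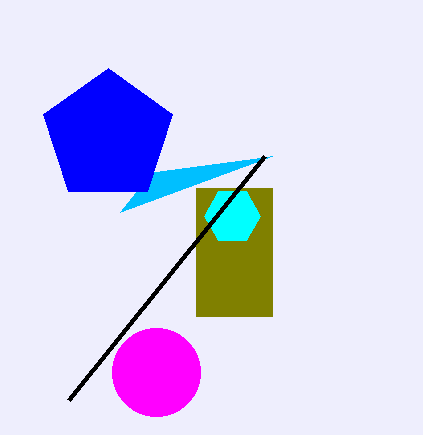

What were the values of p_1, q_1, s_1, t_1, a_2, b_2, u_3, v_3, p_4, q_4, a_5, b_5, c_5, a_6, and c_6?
p_1 = 196
q_1 = 188
s_1 = 272
t_1 = 316
a_2 = 232
b_2 = 216
u_3 = 272
v_3 = 156
p_4 = 264
q_4 = 156
a_5 = 156
b_5 = 372
c_5 = 44
a_6 = 108
c_6 = 68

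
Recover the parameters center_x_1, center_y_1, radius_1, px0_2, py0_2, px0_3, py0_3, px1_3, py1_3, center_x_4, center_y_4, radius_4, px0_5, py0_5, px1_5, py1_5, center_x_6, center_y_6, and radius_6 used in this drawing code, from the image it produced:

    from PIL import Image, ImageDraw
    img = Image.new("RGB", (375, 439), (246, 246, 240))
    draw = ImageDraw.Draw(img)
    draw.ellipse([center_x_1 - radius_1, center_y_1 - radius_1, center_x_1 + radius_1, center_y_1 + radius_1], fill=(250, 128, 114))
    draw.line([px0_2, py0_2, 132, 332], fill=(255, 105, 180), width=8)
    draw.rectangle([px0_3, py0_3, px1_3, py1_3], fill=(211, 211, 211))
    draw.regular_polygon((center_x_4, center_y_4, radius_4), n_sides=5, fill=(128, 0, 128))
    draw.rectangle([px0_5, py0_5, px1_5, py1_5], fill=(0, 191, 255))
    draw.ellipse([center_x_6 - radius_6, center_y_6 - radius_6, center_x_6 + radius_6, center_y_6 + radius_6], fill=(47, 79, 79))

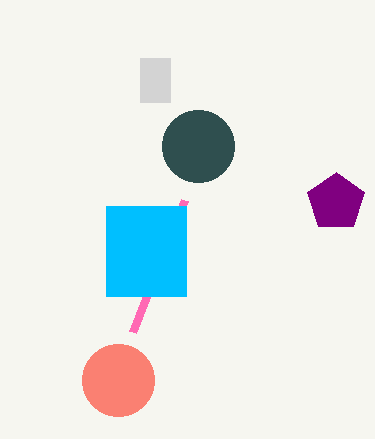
center_x_1 = 118, center_y_1 = 380, radius_1 = 36, px0_2 = 184, py0_2 = 200, px0_3 = 140, py0_3 = 58, px1_3 = 170, py1_3 = 102, center_x_4 = 336, center_y_4 = 202, radius_4 = 30, px0_5 = 106, py0_5 = 206, px1_5 = 186, py1_5 = 296, center_x_6 = 198, center_y_6 = 146, radius_6 = 36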